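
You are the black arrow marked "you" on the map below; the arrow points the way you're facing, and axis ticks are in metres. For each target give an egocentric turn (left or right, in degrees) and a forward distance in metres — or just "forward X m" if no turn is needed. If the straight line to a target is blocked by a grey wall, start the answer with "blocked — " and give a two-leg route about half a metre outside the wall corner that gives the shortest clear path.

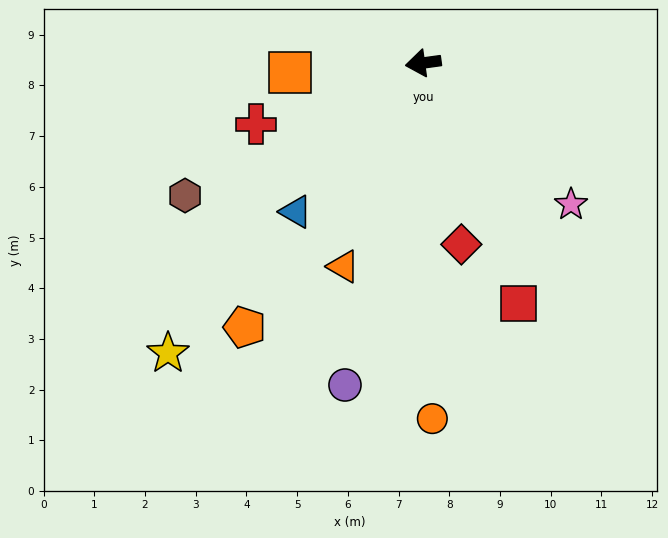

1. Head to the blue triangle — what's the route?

turn left 42°, forward 3.9 m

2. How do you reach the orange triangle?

turn left 61°, forward 4.3 m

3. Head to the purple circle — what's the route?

turn left 69°, forward 6.5 m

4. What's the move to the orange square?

turn right 4°, forward 2.6 m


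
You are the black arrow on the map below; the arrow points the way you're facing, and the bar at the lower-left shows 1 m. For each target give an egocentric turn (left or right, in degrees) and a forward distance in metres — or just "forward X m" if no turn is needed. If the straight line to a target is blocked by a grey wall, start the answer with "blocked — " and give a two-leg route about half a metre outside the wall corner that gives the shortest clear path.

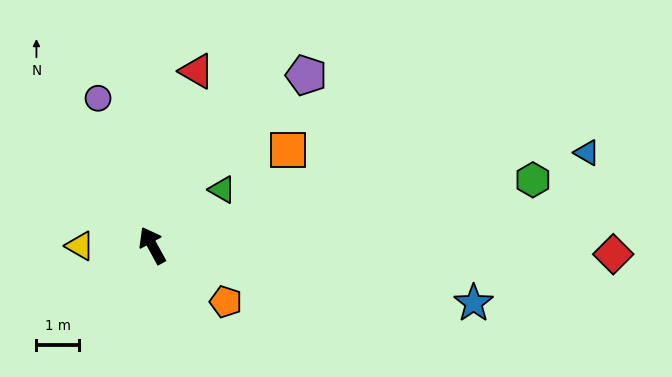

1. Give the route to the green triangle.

turn right 80°, forward 2.1 m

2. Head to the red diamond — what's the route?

turn right 120°, forward 10.8 m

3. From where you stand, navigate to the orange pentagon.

turn right 156°, forward 2.2 m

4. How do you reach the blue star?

turn right 129°, forward 7.6 m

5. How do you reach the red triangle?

turn right 43°, forward 4.2 m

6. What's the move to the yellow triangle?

turn left 62°, forward 1.7 m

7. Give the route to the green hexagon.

turn right 109°, forward 9.0 m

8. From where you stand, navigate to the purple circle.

turn right 8°, forward 3.7 m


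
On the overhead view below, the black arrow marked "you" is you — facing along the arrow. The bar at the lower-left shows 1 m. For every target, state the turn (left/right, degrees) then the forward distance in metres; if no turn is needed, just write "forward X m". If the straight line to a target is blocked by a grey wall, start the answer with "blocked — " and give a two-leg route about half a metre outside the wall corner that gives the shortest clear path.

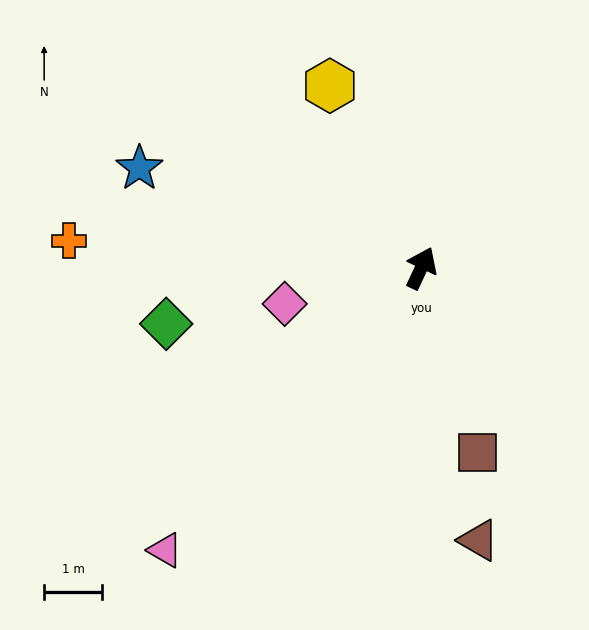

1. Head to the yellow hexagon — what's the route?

turn left 52°, forward 3.5 m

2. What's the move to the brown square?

turn right 138°, forward 3.3 m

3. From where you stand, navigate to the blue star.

turn left 96°, forward 5.2 m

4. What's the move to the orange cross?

turn left 111°, forward 6.1 m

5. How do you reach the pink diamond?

turn left 130°, forward 2.4 m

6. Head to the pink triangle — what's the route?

turn left 163°, forward 6.6 m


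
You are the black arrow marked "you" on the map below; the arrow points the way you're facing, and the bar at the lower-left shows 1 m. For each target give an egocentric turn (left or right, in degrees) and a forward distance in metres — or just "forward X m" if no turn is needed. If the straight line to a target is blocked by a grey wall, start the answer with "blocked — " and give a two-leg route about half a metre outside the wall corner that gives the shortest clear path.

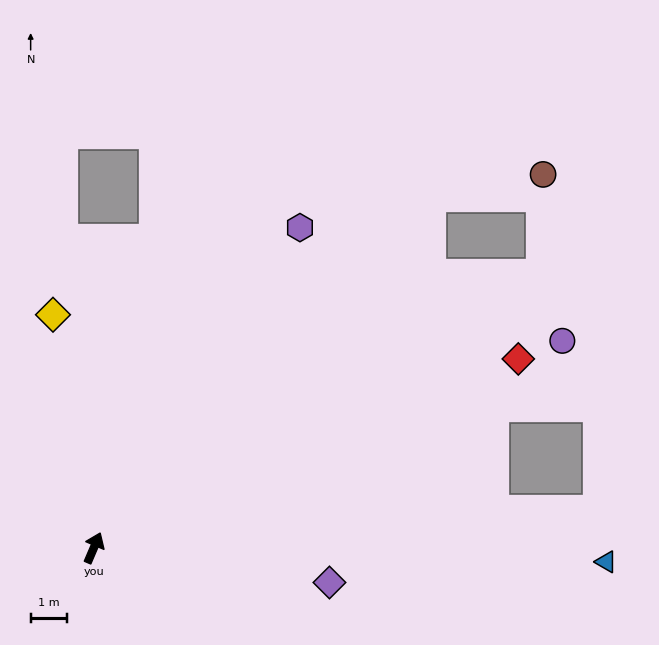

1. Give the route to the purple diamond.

turn right 75°, forward 6.6 m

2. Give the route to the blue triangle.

turn right 68°, forward 14.2 m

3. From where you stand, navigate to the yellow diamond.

turn left 33°, forward 6.6 m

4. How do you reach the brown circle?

blocked — turn right 21°, forward 13.5 m, then turn right 34°, forward 3.2 m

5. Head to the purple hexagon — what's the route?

turn right 10°, forward 10.6 m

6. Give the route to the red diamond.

turn right 43°, forward 12.9 m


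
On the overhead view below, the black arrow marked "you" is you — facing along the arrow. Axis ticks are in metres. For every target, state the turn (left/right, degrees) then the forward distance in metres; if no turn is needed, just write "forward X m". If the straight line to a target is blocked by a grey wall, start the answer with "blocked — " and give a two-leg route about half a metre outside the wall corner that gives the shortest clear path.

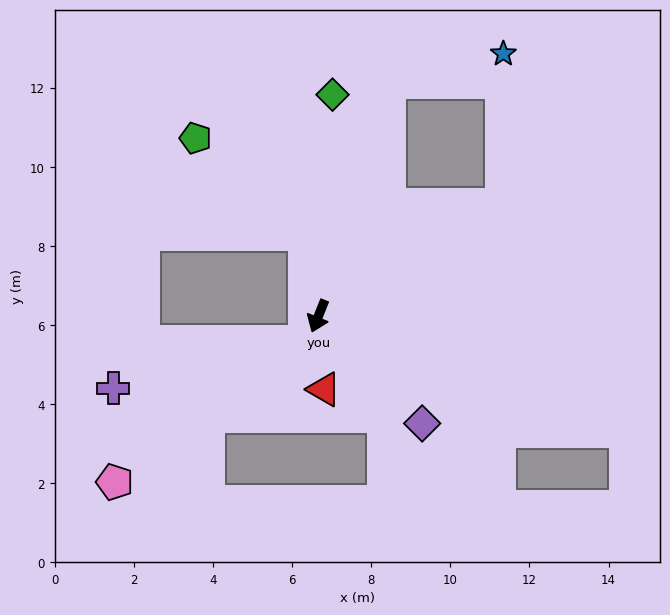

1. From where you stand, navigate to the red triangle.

turn left 26°, forward 1.9 m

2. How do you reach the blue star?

blocked — turn right 175°, forward 6.2 m, then turn right 59°, forward 3.0 m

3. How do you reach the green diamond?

turn right 162°, forward 5.6 m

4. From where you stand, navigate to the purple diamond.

turn left 66°, forward 3.8 m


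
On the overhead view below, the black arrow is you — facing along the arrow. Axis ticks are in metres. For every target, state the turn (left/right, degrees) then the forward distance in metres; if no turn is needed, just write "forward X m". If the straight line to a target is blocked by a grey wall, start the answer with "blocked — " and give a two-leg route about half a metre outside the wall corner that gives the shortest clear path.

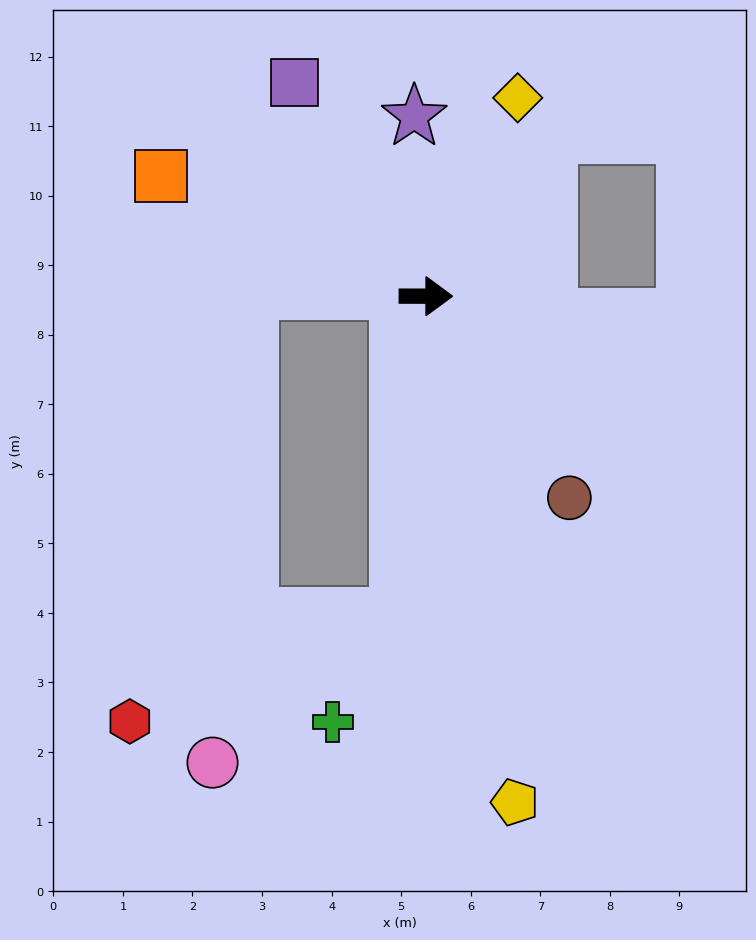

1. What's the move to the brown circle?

turn right 54°, forward 3.6 m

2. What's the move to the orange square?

turn left 156°, forward 4.2 m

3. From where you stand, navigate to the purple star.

turn left 94°, forward 2.6 m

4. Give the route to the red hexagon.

blocked — turn right 95°, forward 4.6 m, then turn right 64°, forward 4.1 m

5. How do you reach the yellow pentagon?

turn right 80°, forward 7.4 m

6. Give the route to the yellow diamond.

turn left 65°, forward 3.1 m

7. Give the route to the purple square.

turn left 122°, forward 3.6 m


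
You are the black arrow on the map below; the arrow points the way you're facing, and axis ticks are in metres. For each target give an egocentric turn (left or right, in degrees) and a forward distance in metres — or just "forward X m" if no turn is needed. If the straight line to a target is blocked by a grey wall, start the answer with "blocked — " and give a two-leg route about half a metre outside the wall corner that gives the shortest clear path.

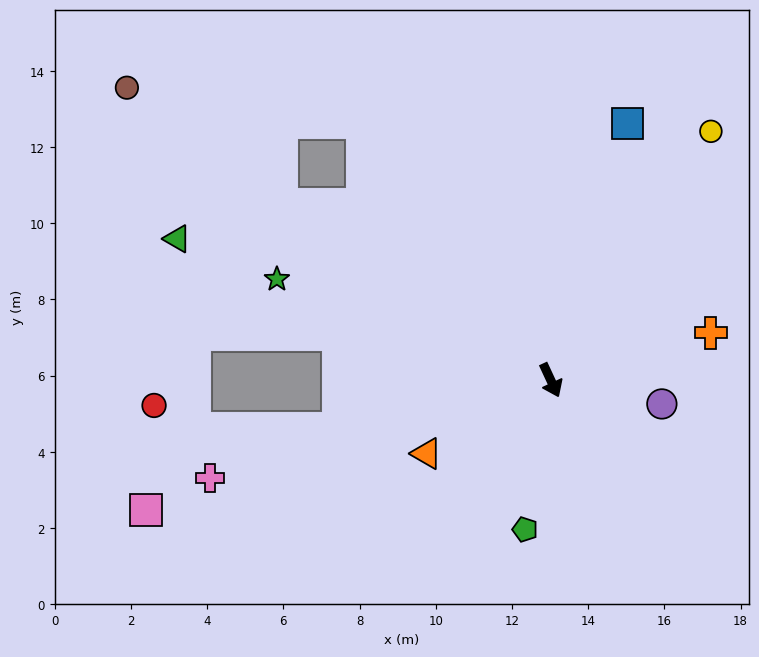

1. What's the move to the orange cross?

turn left 82°, forward 4.4 m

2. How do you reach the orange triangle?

turn right 84°, forward 3.8 m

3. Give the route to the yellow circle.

turn left 122°, forward 7.8 m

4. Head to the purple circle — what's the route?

turn left 53°, forward 3.0 m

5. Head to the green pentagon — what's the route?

turn right 35°, forward 4.0 m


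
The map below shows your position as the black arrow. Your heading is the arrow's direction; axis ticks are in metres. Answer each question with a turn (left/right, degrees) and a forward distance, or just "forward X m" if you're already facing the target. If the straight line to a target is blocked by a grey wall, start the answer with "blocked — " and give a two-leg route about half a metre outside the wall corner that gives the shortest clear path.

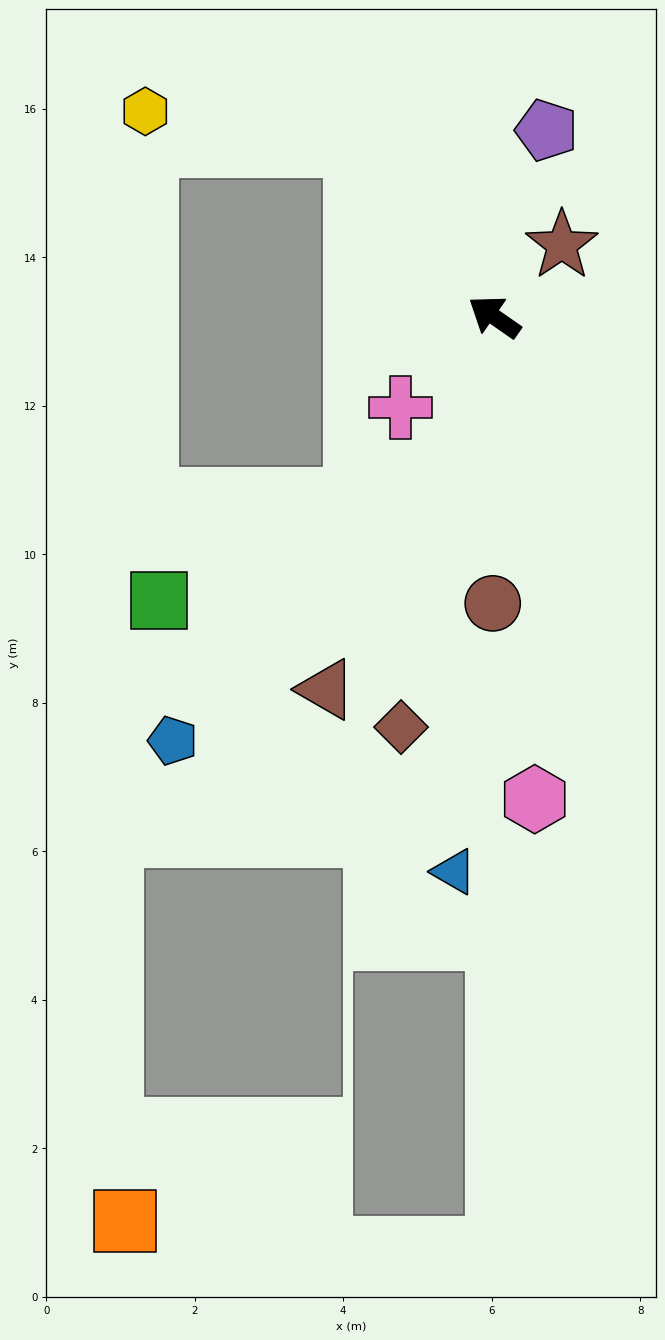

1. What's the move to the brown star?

turn right 98°, forward 1.3 m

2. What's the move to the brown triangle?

turn left 101°, forward 5.5 m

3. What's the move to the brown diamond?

turn left 112°, forward 5.7 m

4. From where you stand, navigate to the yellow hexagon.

blocked — turn right 16°, forward 3.0 m, then turn left 42°, forward 2.9 m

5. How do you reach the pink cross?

turn left 79°, forward 1.8 m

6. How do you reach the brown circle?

turn left 125°, forward 3.9 m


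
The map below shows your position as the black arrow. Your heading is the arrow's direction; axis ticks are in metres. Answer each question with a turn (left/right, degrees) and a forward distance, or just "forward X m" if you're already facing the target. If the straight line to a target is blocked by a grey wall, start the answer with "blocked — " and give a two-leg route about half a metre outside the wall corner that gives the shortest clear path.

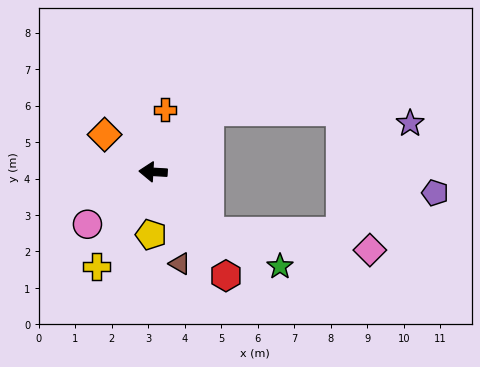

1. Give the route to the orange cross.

turn right 98°, forward 1.7 m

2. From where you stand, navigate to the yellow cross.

turn left 63°, forward 3.0 m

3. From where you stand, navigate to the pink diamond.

blocked — turn left 136°, forward 2.3 m, then turn left 41°, forward 4.4 m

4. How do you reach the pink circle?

turn left 42°, forward 2.3 m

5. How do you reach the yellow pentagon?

turn left 91°, forward 1.7 m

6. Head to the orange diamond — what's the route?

turn right 34°, forward 1.7 m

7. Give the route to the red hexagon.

turn left 128°, forward 3.5 m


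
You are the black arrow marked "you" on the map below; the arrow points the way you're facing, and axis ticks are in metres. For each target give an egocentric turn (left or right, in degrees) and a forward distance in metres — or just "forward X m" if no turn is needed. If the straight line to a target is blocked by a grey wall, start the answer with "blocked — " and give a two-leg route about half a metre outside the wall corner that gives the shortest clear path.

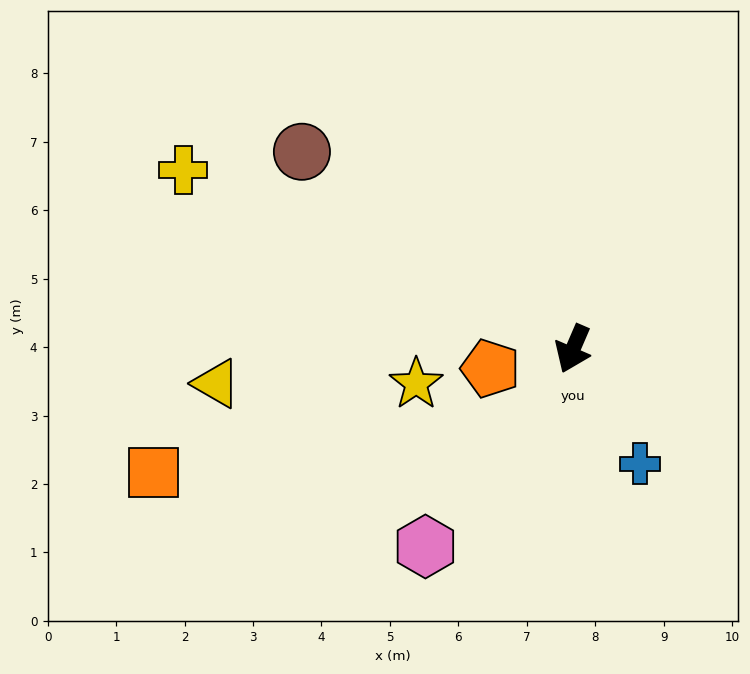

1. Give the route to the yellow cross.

turn right 91°, forward 6.3 m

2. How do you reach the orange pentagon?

turn right 53°, forward 1.2 m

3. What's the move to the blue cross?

turn left 54°, forward 1.9 m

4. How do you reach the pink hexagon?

turn right 13°, forward 3.6 m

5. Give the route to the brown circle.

turn right 103°, forward 4.9 m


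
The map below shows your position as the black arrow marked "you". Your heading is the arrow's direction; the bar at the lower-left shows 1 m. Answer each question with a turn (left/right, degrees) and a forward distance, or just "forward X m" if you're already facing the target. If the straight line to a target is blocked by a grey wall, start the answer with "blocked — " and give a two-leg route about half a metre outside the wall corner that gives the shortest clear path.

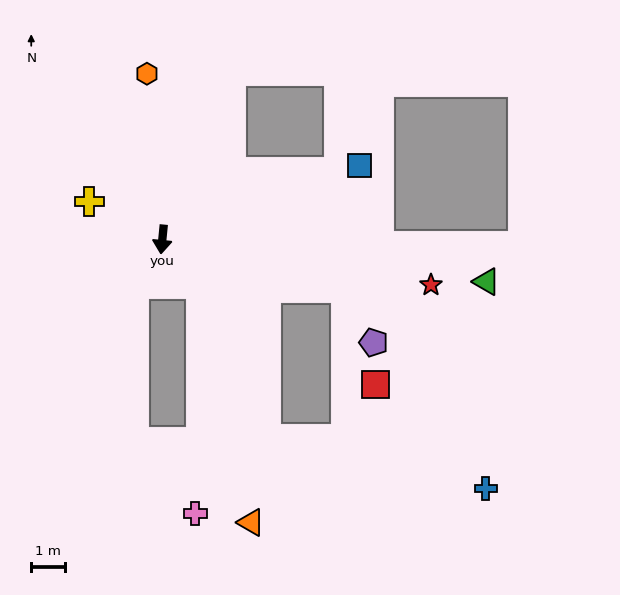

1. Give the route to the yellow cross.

turn right 112°, forward 2.4 m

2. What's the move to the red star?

turn left 86°, forward 8.0 m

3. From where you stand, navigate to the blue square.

turn left 116°, forward 6.2 m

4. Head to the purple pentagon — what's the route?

blocked — turn left 80°, forward 5.6 m, then turn right 47°, forward 1.8 m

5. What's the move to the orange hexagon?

turn right 169°, forward 4.9 m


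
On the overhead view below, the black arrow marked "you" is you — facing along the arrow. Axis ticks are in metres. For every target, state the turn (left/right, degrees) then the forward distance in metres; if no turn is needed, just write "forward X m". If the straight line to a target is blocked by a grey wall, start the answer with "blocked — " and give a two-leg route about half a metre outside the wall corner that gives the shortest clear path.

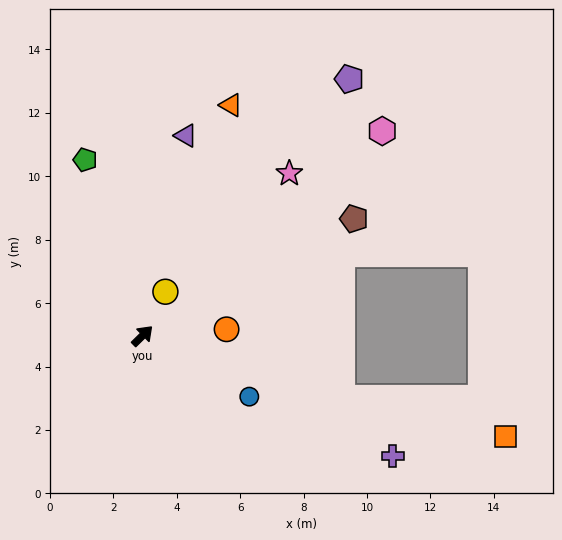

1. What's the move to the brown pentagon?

turn right 16°, forward 7.6 m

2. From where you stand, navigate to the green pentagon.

turn left 64°, forward 5.8 m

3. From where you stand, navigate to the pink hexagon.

turn right 4°, forward 9.9 m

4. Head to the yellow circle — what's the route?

turn left 18°, forward 1.6 m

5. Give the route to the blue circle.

turn right 74°, forward 3.9 m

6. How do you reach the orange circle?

turn right 40°, forward 2.7 m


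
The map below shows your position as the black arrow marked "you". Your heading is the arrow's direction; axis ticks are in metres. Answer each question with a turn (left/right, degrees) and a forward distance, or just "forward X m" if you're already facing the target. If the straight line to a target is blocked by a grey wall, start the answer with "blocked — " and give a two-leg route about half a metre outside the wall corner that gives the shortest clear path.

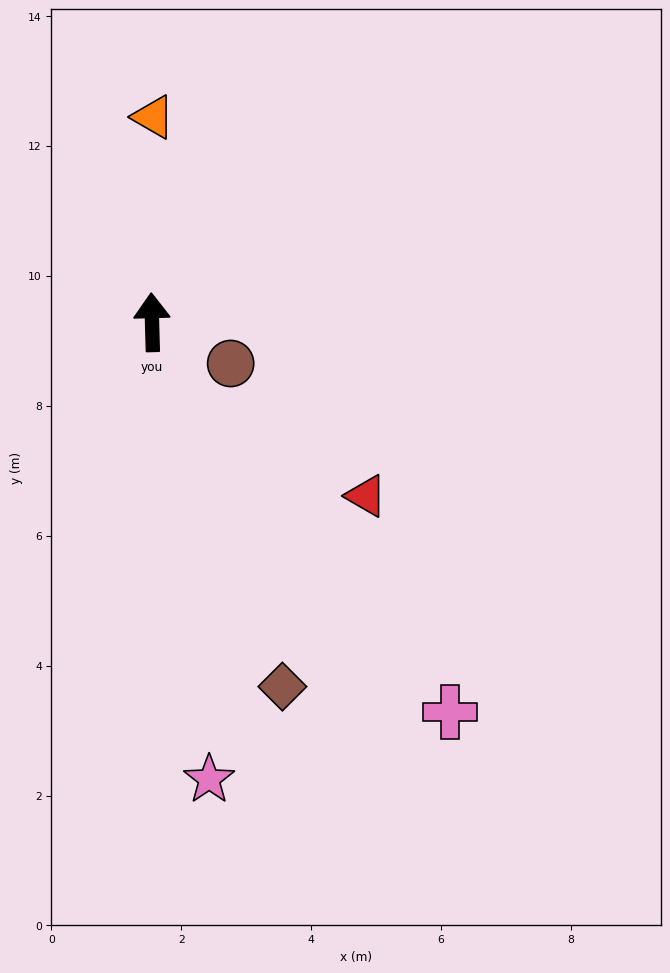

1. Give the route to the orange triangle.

forward 3.2 m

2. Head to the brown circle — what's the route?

turn right 119°, forward 1.4 m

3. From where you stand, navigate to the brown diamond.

turn right 162°, forward 6.0 m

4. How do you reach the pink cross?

turn right 144°, forward 7.6 m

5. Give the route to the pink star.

turn right 174°, forward 7.1 m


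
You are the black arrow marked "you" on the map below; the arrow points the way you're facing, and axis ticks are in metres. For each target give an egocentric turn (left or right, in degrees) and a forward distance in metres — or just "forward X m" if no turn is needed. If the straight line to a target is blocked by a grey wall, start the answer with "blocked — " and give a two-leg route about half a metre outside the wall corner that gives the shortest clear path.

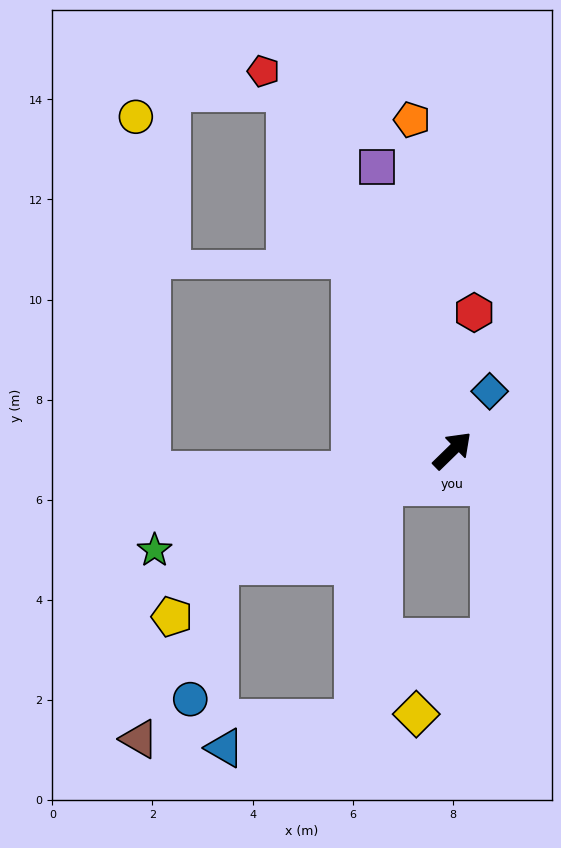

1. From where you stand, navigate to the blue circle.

blocked — turn left 161°, forward 5.2 m, then turn left 53°, forward 2.8 m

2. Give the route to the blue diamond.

turn left 14°, forward 1.4 m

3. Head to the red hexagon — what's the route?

turn left 37°, forward 2.8 m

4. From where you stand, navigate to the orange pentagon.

turn left 53°, forward 6.7 m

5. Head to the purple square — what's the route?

turn left 61°, forward 5.9 m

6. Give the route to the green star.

turn left 154°, forward 6.3 m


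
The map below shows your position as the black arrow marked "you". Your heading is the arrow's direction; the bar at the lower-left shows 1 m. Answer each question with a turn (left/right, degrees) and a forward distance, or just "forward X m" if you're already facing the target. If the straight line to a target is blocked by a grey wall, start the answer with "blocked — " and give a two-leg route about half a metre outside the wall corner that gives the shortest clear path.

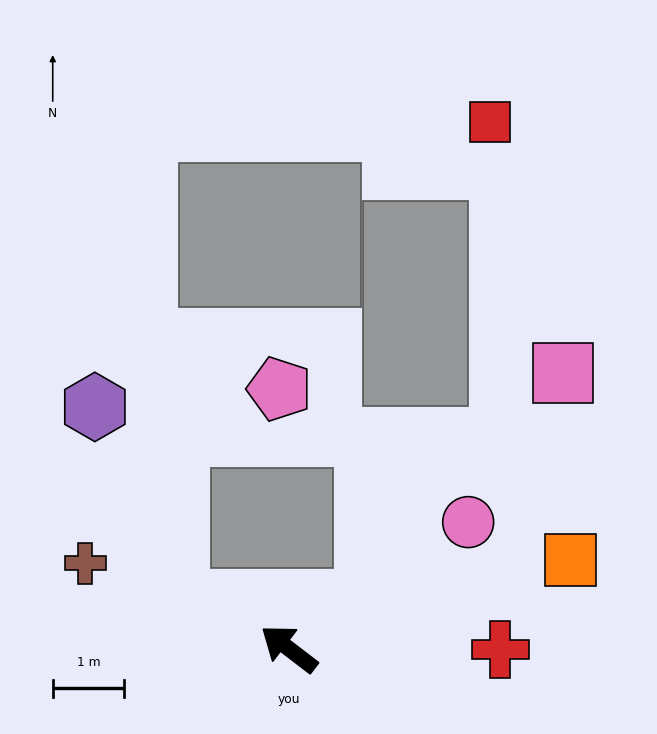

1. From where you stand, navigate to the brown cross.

turn left 15°, forward 3.1 m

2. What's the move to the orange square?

turn right 125°, forward 4.1 m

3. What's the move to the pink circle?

turn right 107°, forward 3.1 m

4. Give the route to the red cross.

turn right 143°, forward 2.9 m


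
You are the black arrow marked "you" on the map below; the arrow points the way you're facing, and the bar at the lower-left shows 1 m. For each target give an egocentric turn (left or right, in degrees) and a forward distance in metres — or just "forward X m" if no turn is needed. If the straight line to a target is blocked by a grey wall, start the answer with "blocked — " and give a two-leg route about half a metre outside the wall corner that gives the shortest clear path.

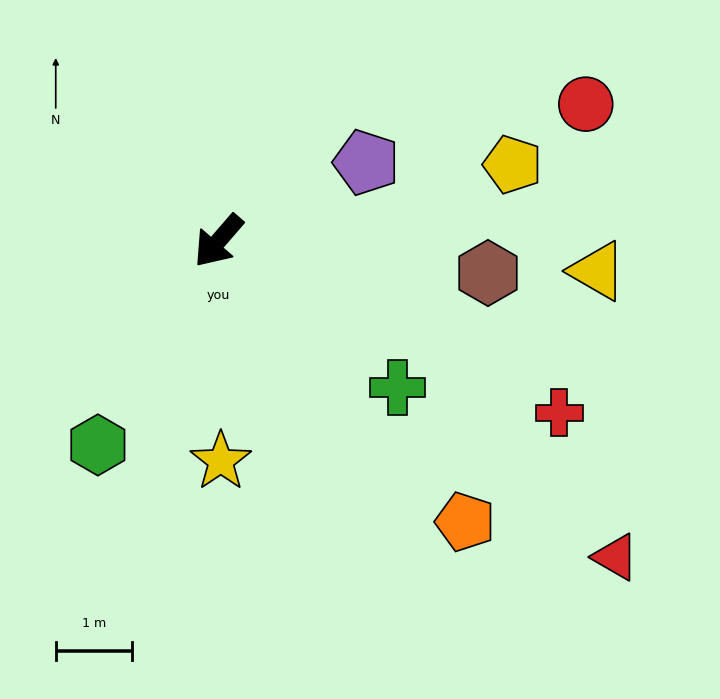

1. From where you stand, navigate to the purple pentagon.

turn left 159°, forward 2.2 m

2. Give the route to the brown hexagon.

turn left 124°, forward 3.6 m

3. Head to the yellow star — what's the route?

turn left 41°, forward 2.9 m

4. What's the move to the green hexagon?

turn left 10°, forward 3.1 m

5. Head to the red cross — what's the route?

turn left 104°, forward 5.0 m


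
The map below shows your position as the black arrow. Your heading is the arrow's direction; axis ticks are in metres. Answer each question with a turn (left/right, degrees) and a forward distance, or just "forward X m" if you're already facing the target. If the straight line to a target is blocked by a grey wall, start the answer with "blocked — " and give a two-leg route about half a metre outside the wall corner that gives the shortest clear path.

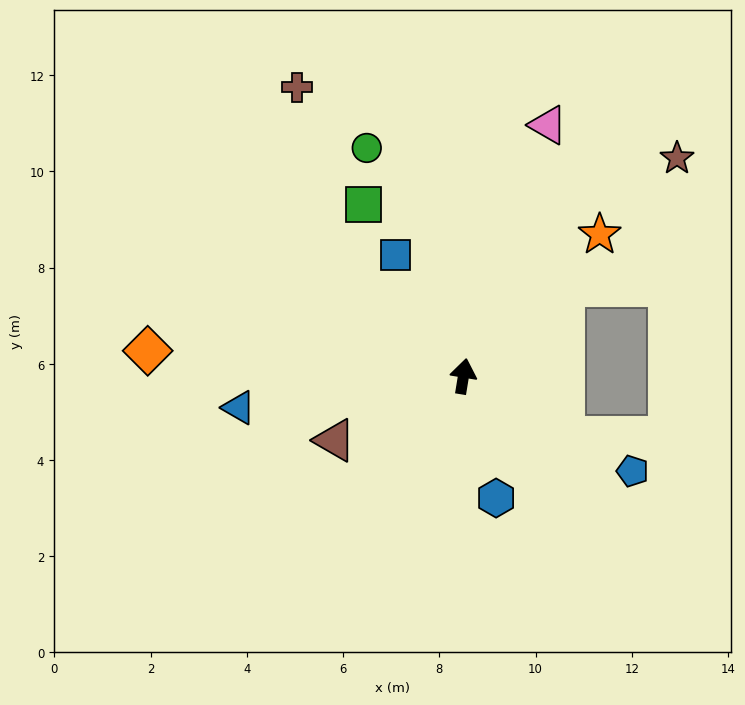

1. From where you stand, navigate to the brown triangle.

turn left 126°, forward 3.0 m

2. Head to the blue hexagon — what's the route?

turn right 156°, forward 2.6 m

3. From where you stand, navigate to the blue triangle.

turn left 107°, forward 4.7 m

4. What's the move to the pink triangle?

turn right 9°, forward 5.5 m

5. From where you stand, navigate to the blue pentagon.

turn right 110°, forward 4.0 m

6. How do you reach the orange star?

turn right 35°, forward 4.1 m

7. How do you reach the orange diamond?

turn left 95°, forward 6.6 m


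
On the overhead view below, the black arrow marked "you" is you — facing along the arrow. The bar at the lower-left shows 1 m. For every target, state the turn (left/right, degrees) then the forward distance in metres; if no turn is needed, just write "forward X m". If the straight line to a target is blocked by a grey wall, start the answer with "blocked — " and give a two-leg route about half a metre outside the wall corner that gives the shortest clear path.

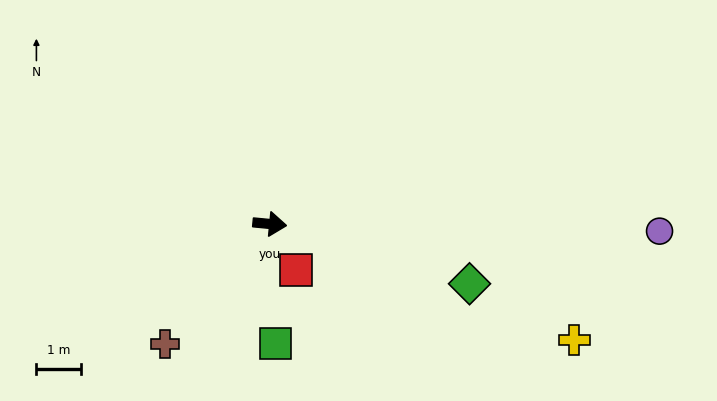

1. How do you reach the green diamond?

turn right 11°, forward 4.7 m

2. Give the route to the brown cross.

turn right 126°, forward 3.6 m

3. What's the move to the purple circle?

turn left 4°, forward 8.8 m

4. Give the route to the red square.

turn right 55°, forward 1.2 m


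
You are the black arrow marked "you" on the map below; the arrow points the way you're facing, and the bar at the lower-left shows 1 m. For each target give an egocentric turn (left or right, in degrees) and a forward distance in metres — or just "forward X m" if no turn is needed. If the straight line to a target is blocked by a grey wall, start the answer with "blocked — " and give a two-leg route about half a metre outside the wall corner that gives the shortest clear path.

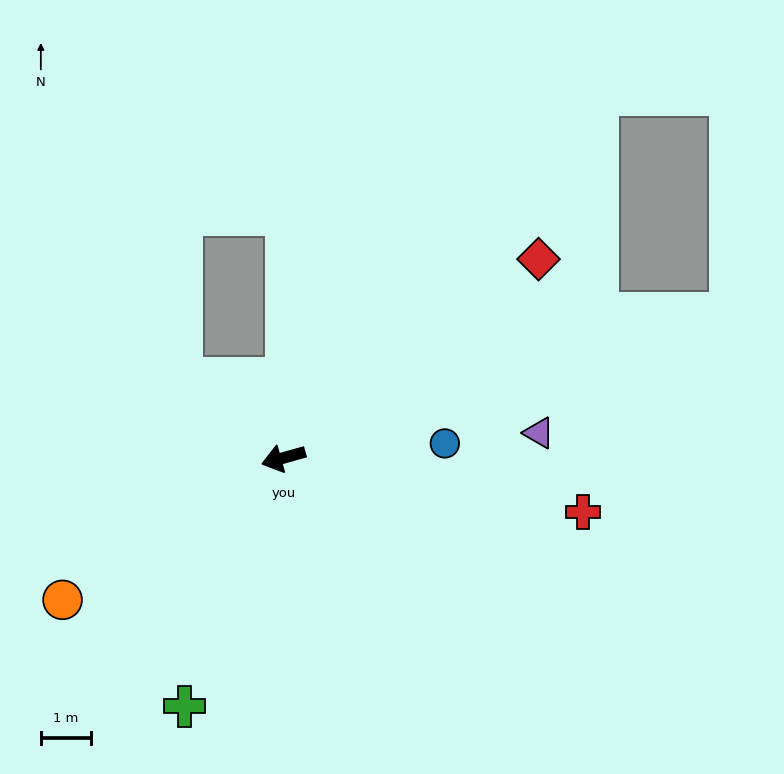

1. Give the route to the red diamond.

turn right 158°, forward 6.4 m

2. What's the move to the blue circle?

turn left 169°, forward 3.2 m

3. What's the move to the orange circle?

turn left 17°, forward 5.2 m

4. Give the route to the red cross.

turn left 154°, forward 6.0 m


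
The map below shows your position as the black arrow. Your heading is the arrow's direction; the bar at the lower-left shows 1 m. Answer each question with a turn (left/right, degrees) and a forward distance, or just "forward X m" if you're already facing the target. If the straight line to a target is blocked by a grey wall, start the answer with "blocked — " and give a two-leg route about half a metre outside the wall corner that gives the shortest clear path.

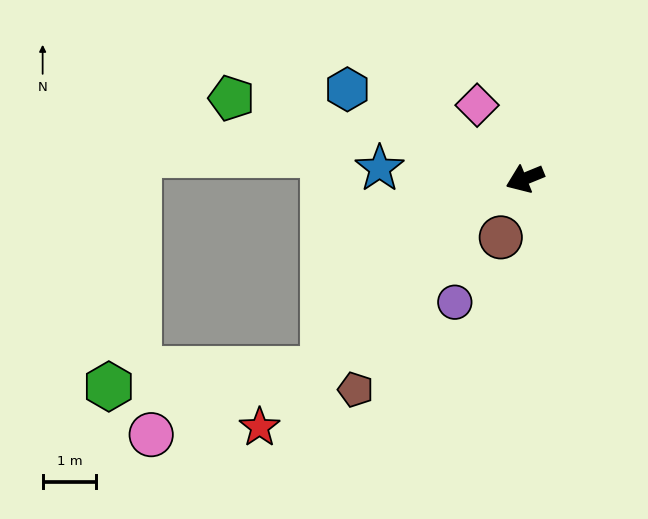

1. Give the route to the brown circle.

turn left 45°, forward 1.2 m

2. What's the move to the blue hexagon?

turn right 49°, forward 3.7 m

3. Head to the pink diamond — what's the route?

turn right 79°, forward 1.6 m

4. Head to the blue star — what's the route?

turn right 26°, forward 2.7 m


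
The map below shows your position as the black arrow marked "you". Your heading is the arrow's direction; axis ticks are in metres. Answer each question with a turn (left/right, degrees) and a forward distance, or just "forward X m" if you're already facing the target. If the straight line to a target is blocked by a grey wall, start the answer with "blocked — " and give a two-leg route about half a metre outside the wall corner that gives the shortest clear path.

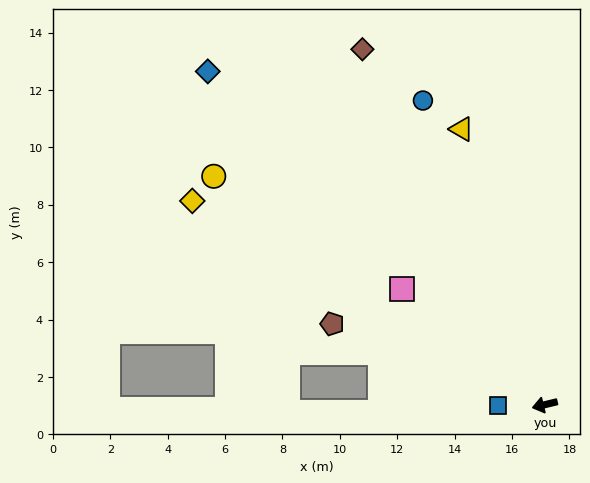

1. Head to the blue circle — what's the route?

turn right 82°, forward 11.4 m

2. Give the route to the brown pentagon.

turn right 34°, forward 7.9 m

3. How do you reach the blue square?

turn right 13°, forward 1.6 m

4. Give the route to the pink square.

turn right 53°, forward 6.4 m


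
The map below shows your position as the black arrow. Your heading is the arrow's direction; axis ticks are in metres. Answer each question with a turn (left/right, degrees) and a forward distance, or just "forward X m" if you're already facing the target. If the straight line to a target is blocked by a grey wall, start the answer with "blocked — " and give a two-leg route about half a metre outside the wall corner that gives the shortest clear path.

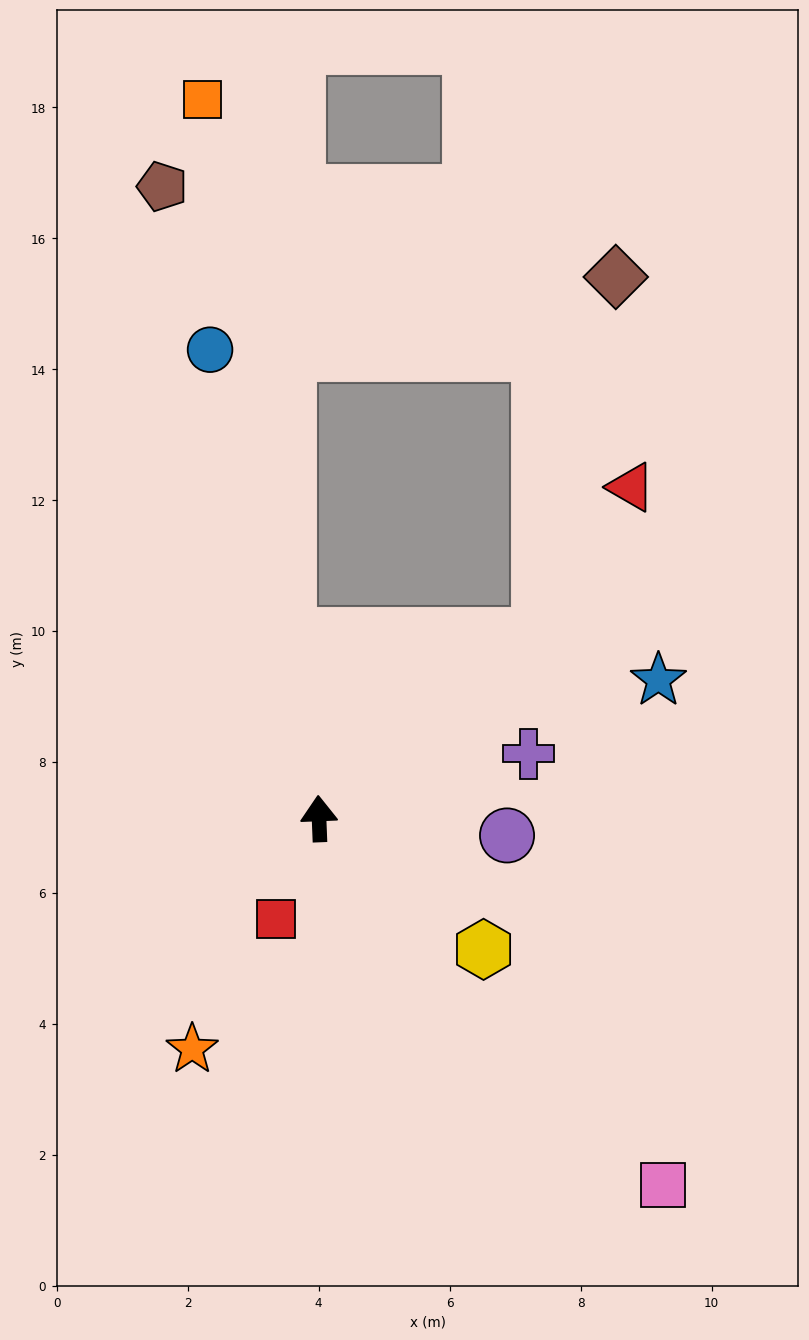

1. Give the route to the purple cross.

turn right 75°, forward 3.3 m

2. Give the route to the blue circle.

turn left 11°, forward 7.4 m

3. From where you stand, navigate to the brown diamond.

blocked — turn right 52°, forward 4.4 m, then turn left 38°, forward 5.6 m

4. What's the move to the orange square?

turn left 7°, forward 11.1 m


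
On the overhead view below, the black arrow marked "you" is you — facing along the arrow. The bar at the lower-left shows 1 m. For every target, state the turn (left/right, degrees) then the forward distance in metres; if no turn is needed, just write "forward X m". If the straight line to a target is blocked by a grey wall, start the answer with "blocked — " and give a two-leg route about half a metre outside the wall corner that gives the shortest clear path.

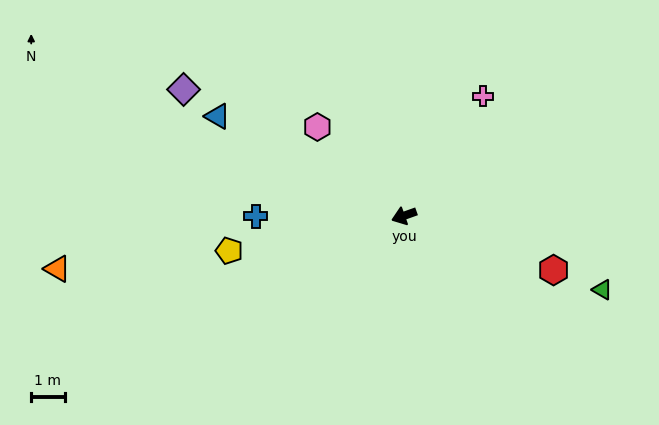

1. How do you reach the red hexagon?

turn left 140°, forward 4.8 m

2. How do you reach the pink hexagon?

turn right 65°, forward 3.7 m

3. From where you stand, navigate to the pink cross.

turn right 143°, forward 4.3 m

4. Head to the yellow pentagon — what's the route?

turn right 8°, forward 5.3 m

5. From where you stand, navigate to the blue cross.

turn right 19°, forward 4.4 m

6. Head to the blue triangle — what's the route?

turn right 48°, forward 6.3 m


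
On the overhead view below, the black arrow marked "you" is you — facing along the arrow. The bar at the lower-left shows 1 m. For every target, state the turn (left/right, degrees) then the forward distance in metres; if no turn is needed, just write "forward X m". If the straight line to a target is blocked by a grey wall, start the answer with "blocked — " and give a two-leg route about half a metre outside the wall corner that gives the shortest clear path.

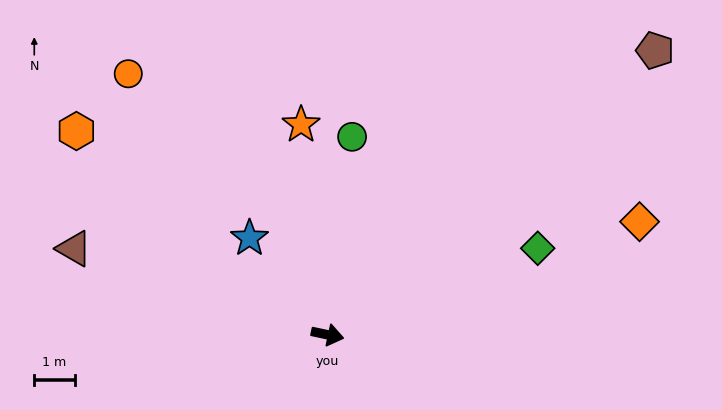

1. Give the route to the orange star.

turn left 109°, forward 5.3 m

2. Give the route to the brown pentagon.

turn left 53°, forward 10.8 m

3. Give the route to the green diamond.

turn left 34°, forward 5.6 m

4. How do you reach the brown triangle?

turn left 173°, forward 6.7 m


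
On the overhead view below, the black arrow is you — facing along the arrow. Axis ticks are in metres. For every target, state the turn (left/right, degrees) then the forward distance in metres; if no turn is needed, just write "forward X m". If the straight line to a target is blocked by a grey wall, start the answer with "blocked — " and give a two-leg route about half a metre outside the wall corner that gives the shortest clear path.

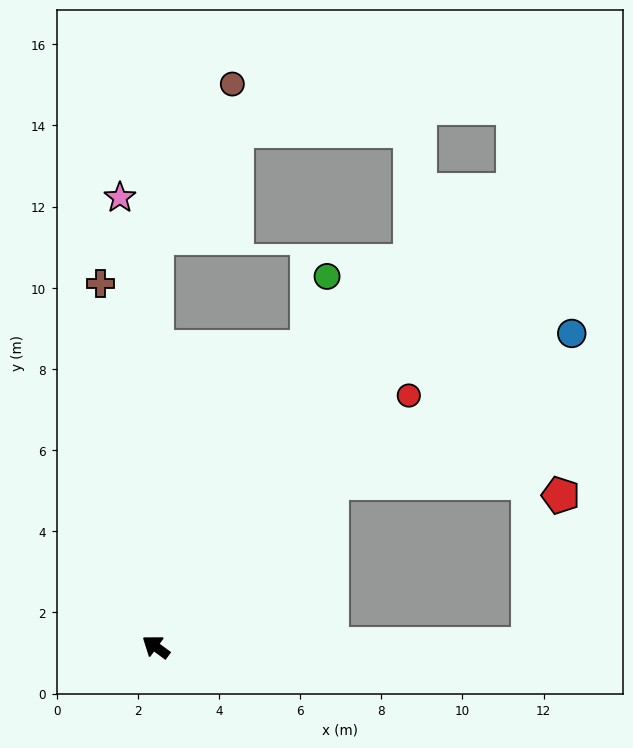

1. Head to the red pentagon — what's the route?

blocked — turn right 143°, forward 9.2 m, then turn left 77°, forward 3.7 m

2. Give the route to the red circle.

turn right 99°, forward 8.8 m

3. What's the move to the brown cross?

turn right 45°, forward 9.1 m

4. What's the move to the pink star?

turn right 49°, forward 11.1 m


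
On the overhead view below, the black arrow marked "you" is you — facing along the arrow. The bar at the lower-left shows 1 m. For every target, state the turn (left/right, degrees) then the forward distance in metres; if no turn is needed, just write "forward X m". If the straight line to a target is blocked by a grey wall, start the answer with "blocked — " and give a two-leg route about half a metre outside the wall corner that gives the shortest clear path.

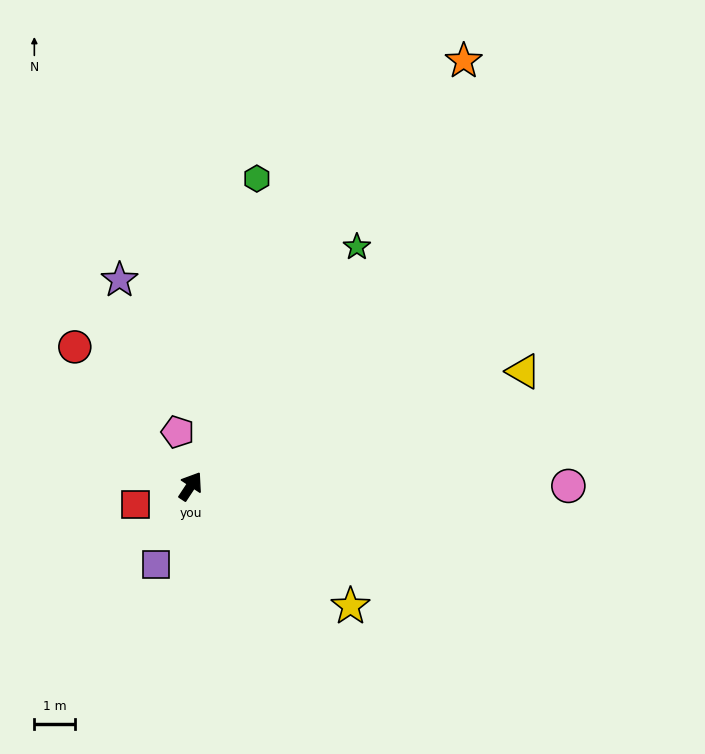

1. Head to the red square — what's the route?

turn left 142°, forward 1.4 m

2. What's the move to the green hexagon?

turn left 21°, forward 7.7 m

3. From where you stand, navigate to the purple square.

turn right 171°, forward 2.1 m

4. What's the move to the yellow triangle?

turn right 38°, forward 8.6 m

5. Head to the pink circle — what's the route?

turn right 57°, forward 9.3 m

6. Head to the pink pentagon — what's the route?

turn left 47°, forward 1.4 m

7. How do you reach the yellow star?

turn right 94°, forward 4.9 m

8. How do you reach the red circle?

turn left 73°, forward 4.4 m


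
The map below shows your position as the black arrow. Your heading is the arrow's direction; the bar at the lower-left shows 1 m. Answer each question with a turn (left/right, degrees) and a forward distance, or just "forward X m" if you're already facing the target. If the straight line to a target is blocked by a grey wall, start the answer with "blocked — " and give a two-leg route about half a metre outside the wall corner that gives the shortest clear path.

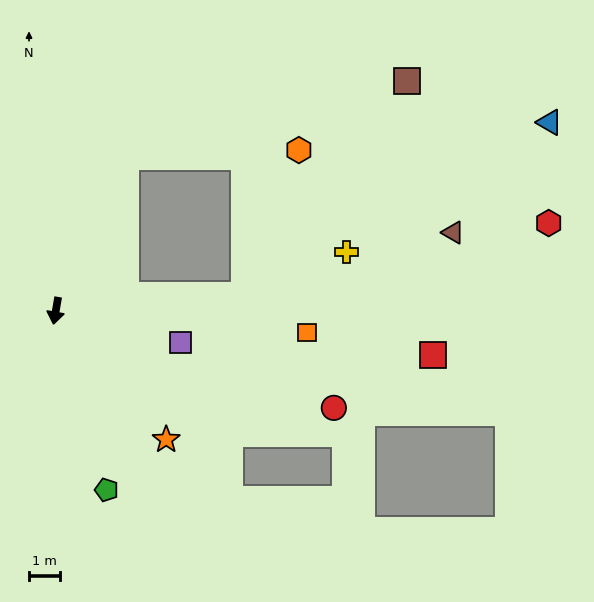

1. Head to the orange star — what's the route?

turn left 50°, forward 5.4 m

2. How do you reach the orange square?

turn left 95°, forward 8.1 m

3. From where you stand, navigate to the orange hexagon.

blocked — turn left 165°, forward 5.4 m, then turn right 63°, forward 5.5 m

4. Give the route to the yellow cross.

blocked — turn left 105°, forward 6.0 m, then turn left 17°, forward 3.5 m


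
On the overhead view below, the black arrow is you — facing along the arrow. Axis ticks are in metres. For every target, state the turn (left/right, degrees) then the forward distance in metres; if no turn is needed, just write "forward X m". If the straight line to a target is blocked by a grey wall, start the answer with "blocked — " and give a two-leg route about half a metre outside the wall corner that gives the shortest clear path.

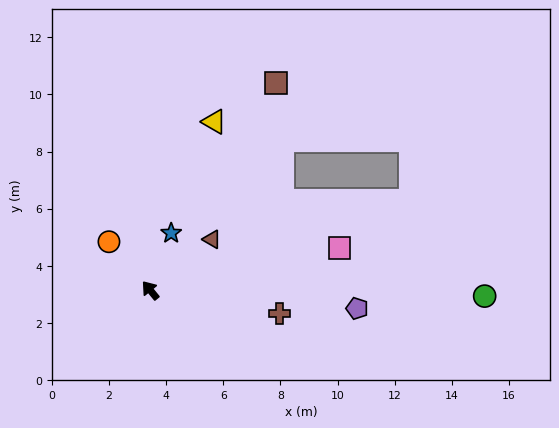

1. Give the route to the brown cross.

turn right 140°, forward 4.6 m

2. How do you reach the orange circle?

forward 2.2 m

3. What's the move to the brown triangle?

turn right 90°, forward 2.8 m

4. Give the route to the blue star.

turn right 59°, forward 2.1 m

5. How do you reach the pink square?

turn right 117°, forward 6.8 m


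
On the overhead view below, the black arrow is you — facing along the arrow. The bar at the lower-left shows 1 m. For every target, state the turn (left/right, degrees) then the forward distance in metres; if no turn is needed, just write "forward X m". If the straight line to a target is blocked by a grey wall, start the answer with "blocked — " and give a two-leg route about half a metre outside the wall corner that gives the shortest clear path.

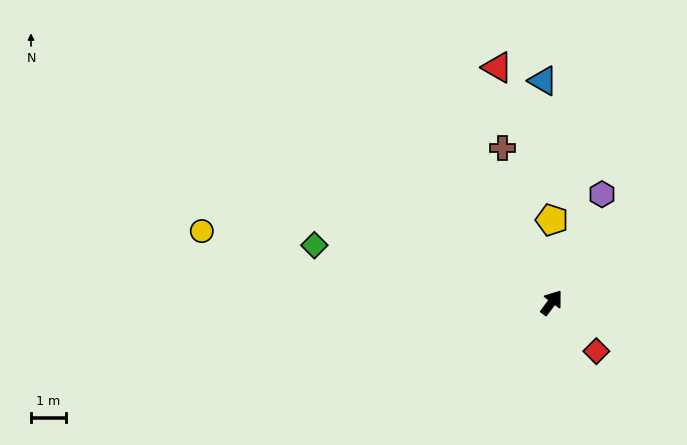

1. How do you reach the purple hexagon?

turn left 12°, forward 3.4 m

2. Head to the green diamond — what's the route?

turn left 113°, forward 7.0 m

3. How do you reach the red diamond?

turn right 101°, forward 1.9 m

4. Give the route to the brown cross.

turn left 54°, forward 4.7 m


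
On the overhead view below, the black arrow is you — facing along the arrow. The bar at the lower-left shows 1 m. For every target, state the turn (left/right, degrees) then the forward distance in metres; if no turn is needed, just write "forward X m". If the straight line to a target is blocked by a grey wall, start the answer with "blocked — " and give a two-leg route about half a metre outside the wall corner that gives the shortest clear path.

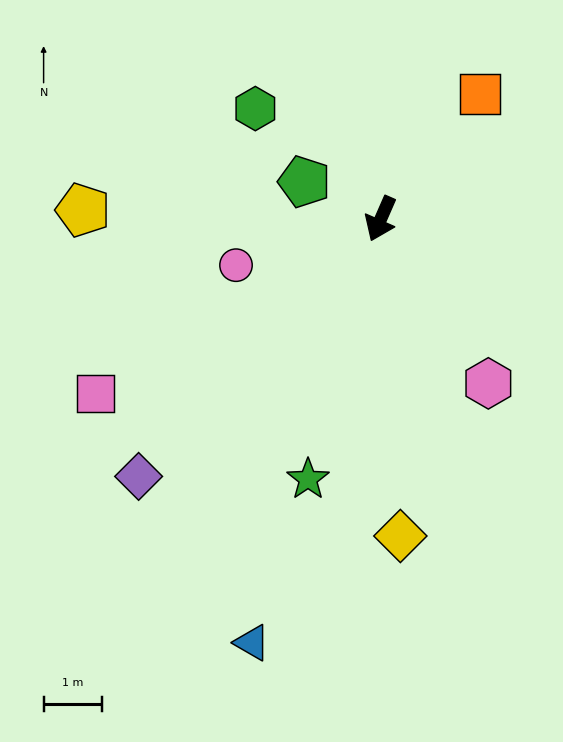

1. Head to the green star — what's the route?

turn left 8°, forward 4.7 m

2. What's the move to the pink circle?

turn right 49°, forward 2.6 m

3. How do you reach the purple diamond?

turn right 20°, forward 6.1 m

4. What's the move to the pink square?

turn right 35°, forward 5.8 m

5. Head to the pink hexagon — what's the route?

turn left 57°, forward 3.4 m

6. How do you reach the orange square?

turn left 165°, forward 2.8 m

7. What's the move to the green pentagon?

turn right 92°, forward 1.5 m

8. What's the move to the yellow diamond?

turn left 27°, forward 5.5 m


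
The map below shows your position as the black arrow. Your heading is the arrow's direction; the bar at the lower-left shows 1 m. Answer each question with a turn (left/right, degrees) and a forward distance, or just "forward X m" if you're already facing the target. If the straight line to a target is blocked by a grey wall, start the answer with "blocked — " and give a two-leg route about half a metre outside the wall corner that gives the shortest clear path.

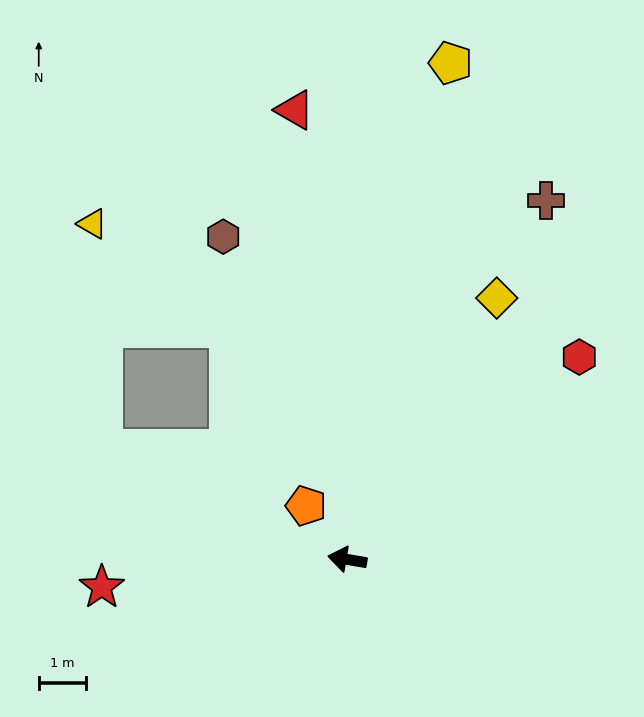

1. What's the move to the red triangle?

turn right 74°, forward 9.5 m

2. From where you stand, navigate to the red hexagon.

turn right 129°, forward 6.5 m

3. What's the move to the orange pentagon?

turn right 43°, forward 1.4 m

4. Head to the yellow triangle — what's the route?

blocked — turn right 15°, forward 5.6 m, then turn right 63°, forward 4.7 m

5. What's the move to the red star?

turn left 16°, forward 5.2 m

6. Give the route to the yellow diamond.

turn right 110°, forward 6.3 m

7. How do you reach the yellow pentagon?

turn right 92°, forward 10.6 m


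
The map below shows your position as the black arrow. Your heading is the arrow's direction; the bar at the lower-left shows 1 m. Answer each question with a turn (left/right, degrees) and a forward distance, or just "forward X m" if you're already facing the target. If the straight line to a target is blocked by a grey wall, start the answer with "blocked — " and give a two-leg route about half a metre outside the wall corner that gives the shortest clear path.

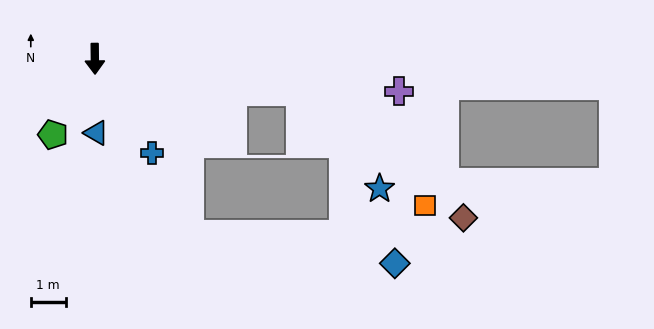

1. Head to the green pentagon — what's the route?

turn right 30°, forward 2.5 m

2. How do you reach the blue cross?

turn left 31°, forward 3.2 m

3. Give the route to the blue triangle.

forward 2.1 m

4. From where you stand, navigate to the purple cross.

turn left 83°, forward 8.8 m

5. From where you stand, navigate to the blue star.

blocked — turn left 80°, forward 6.0 m, then turn right 41°, forward 3.6 m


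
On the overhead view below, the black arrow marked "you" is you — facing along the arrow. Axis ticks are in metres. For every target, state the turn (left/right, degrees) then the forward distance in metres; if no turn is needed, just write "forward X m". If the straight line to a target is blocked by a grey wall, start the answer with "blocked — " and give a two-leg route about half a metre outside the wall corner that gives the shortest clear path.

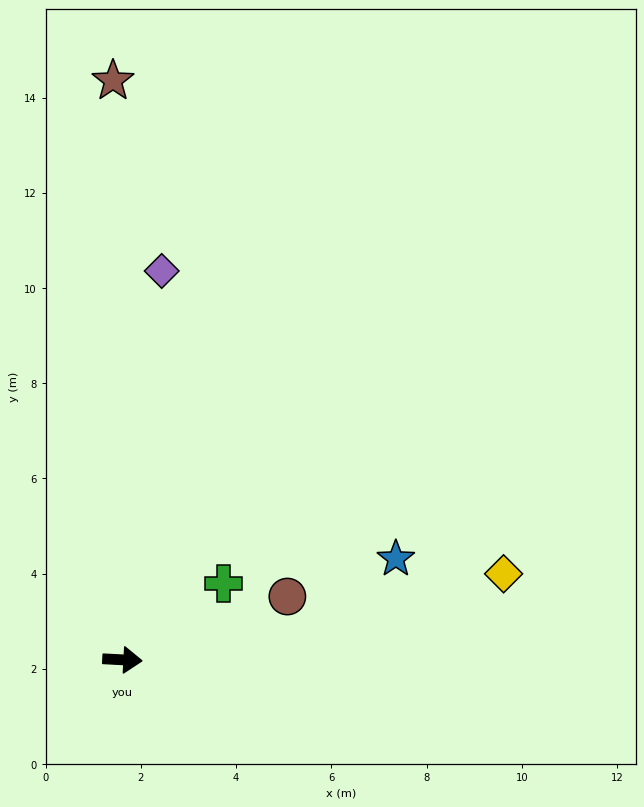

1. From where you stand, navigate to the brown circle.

turn left 24°, forward 3.7 m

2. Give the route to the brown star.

turn left 94°, forward 12.2 m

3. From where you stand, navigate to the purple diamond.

turn left 87°, forward 8.2 m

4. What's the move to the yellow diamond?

turn left 16°, forward 8.2 m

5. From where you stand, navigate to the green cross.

turn left 40°, forward 2.7 m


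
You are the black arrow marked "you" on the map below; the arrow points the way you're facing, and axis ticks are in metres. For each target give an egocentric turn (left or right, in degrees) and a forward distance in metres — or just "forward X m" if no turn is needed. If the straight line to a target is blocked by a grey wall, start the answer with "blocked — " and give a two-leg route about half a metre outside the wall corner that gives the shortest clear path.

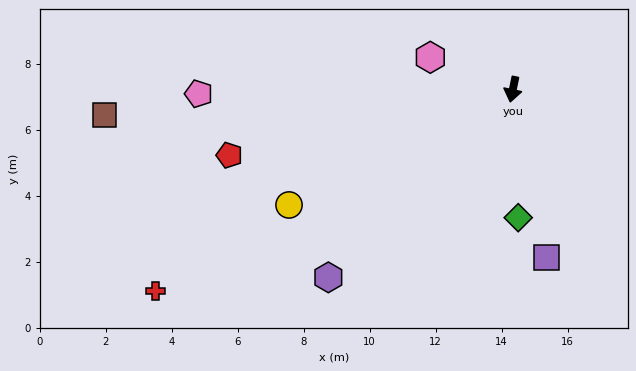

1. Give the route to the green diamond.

turn left 14°, forward 3.9 m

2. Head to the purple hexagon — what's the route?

turn right 33°, forward 8.0 m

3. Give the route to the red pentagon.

turn right 65°, forward 8.8 m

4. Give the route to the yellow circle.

turn right 51°, forward 7.6 m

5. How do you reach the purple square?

turn left 23°, forward 5.2 m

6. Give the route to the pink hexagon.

turn right 100°, forward 2.7 m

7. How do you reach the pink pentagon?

turn right 78°, forward 9.5 m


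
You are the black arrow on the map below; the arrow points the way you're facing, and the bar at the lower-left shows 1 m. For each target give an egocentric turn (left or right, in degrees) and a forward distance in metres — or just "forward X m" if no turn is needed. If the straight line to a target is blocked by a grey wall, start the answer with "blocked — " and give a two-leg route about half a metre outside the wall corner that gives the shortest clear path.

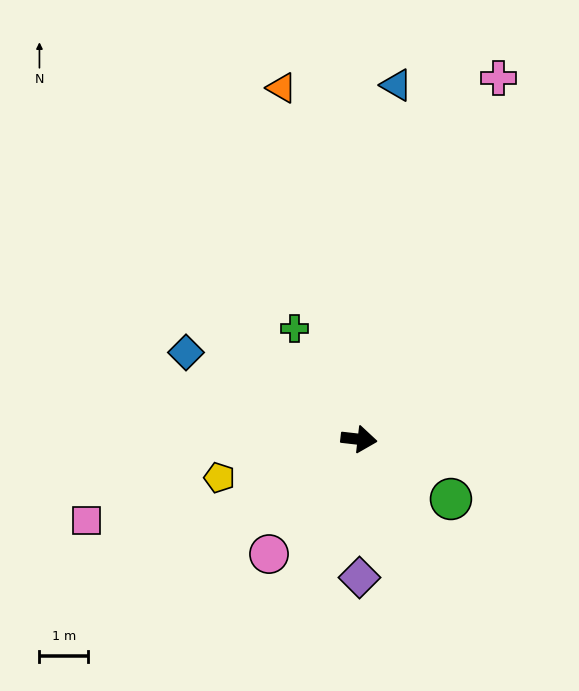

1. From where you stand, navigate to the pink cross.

turn left 75°, forward 7.9 m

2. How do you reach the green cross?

turn left 127°, forward 2.6 m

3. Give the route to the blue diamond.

turn left 160°, forward 4.0 m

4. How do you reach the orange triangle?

turn left 109°, forward 7.4 m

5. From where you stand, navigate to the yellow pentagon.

turn right 158°, forward 3.0 m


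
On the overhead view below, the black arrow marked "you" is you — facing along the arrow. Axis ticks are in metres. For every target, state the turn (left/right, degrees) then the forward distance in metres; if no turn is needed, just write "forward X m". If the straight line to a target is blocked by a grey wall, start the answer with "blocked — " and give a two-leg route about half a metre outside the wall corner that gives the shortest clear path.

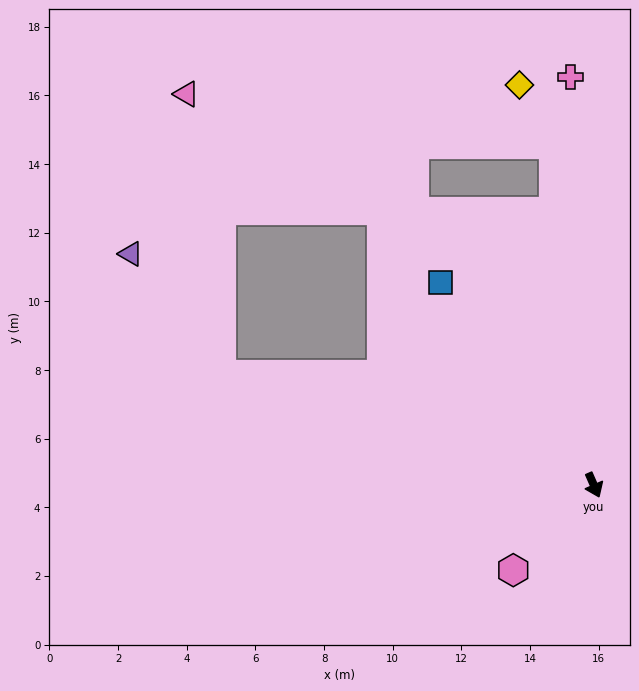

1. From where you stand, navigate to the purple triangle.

blocked — turn right 130°, forward 11.3 m, then turn right 37°, forward 4.4 m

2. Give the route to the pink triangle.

blocked — turn right 130°, forward 11.3 m, then turn right 67°, forward 8.2 m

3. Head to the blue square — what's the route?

turn right 166°, forward 7.4 m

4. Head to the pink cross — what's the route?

turn left 160°, forward 11.9 m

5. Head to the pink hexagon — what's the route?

turn right 67°, forward 3.4 m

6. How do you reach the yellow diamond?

blocked — turn left 163°, forward 10.0 m, then turn left 23°, forward 2.0 m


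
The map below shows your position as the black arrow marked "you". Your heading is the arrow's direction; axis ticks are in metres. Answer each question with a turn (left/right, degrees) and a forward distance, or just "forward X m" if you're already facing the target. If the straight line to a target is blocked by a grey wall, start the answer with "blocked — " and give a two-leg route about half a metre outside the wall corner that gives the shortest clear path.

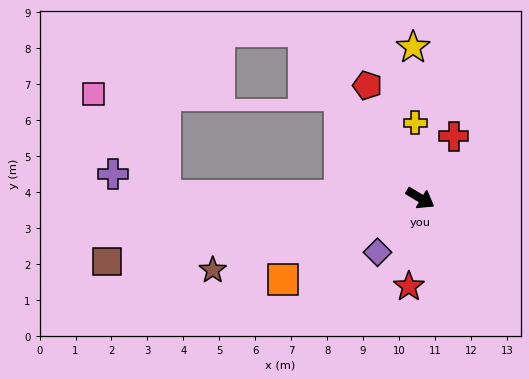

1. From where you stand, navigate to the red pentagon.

turn left 146°, forward 3.5 m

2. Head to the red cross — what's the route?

turn left 93°, forward 2.0 m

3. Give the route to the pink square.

blocked — turn right 150°, forward 7.1 m, then turn right 53°, forward 3.5 m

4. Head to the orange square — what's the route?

turn right 118°, forward 4.4 m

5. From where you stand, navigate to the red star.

turn right 66°, forward 2.5 m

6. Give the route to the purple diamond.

turn right 97°, forward 1.9 m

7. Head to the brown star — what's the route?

turn right 130°, forward 6.1 m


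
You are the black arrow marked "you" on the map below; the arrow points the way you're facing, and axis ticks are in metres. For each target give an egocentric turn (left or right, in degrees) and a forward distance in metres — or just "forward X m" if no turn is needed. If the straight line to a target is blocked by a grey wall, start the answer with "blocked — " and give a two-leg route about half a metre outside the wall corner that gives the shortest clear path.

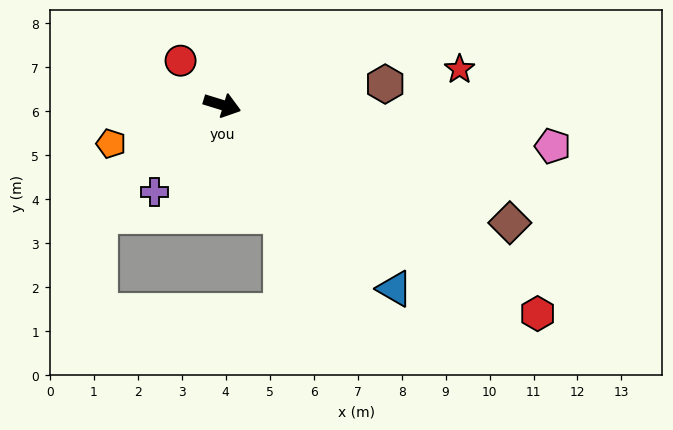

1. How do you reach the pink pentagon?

turn left 10°, forward 7.6 m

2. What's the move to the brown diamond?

turn right 5°, forward 7.1 m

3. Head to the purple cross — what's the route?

turn right 111°, forward 2.5 m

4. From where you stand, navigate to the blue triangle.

turn right 30°, forward 5.7 m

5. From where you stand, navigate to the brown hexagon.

turn left 24°, forward 3.7 m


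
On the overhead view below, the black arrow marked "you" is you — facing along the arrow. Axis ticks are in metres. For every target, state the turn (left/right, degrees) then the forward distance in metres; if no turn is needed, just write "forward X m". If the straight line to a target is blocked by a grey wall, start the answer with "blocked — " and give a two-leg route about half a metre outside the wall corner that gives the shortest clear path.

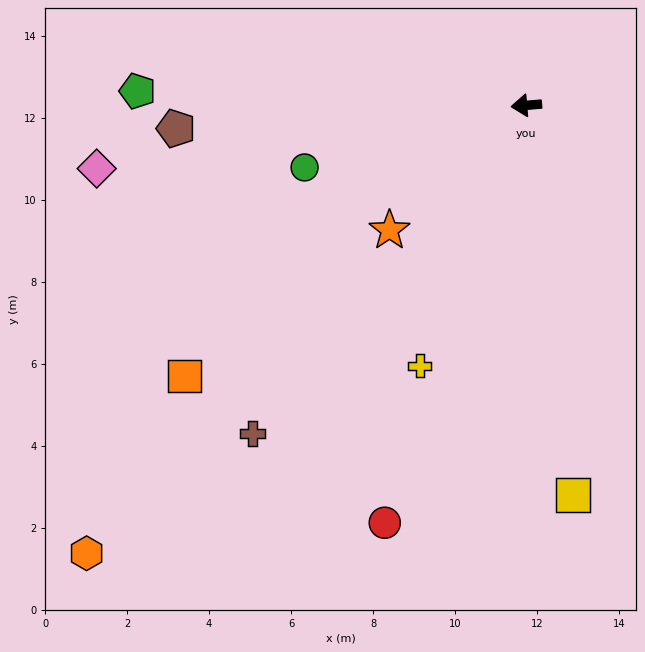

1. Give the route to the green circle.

turn left 11°, forward 5.6 m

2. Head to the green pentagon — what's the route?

turn right 7°, forward 9.5 m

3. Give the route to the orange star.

turn left 37°, forward 4.5 m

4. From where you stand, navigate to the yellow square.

turn left 92°, forward 9.6 m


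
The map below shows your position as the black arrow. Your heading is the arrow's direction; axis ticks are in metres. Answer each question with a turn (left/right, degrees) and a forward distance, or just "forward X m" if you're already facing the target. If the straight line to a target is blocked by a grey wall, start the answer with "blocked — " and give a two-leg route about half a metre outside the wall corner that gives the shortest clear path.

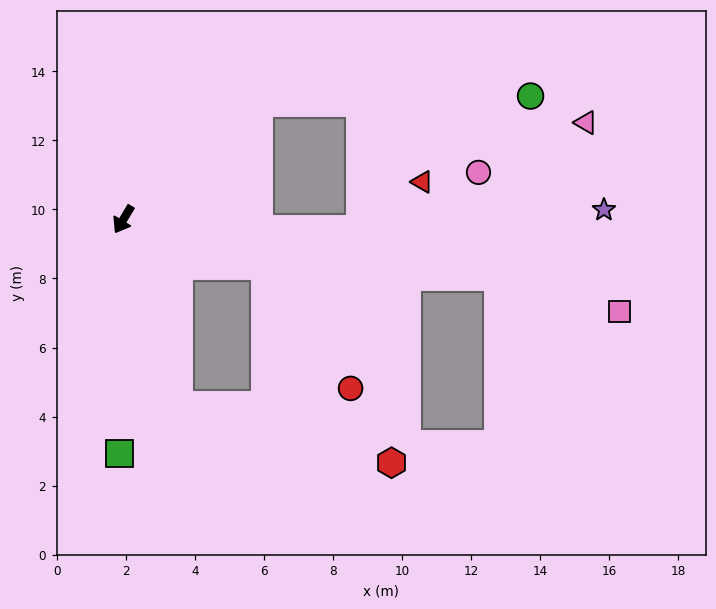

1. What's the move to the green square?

turn left 30°, forward 6.8 m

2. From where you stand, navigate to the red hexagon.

blocked — turn left 48°, forward 5.6 m, then turn left 58°, forward 6.4 m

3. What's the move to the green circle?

blocked — turn left 162°, forward 5.2 m, then turn right 40°, forward 7.9 m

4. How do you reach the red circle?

blocked — turn left 103°, forward 4.3 m, then turn right 37°, forward 4.3 m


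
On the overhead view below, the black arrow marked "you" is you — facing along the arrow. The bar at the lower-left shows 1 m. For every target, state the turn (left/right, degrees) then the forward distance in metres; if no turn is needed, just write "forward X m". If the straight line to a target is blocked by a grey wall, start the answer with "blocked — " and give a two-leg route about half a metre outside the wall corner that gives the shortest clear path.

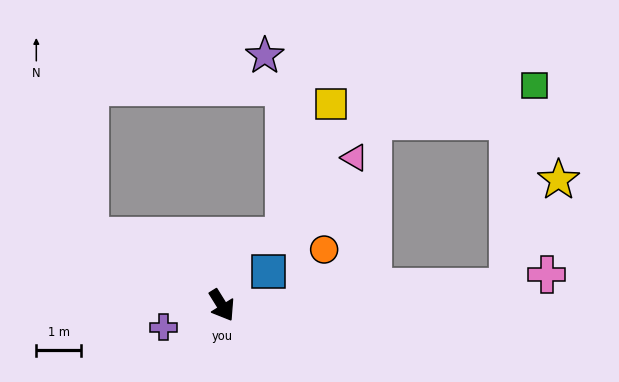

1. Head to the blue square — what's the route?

turn left 94°, forward 1.3 m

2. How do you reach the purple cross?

turn right 102°, forward 1.4 m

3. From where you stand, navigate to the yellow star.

blocked — turn left 62°, forward 6.3 m, then turn left 61°, forward 2.6 m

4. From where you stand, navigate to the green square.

blocked — turn left 62°, forward 6.3 m, then turn left 79°, forward 4.5 m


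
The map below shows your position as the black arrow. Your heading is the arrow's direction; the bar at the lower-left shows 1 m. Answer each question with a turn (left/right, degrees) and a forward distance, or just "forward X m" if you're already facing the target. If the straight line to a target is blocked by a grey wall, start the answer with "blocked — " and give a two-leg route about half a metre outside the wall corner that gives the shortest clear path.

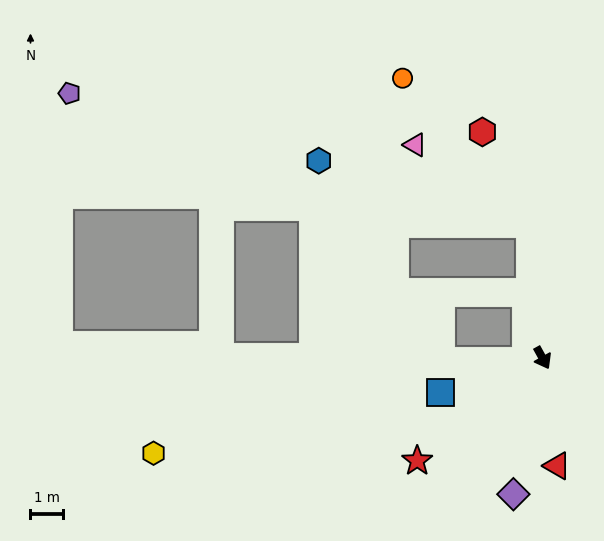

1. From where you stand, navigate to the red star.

turn right 80°, forward 4.9 m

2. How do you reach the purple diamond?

turn right 41°, forward 4.3 m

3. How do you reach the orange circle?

blocked — turn left 156°, forward 4.1 m, then turn left 36°, forward 5.9 m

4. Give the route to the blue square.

turn right 100°, forward 3.3 m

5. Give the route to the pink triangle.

blocked — turn left 156°, forward 4.1 m, then turn left 50°, forward 4.3 m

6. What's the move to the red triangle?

turn right 21°, forward 3.3 m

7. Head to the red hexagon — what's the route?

blocked — turn left 156°, forward 4.1 m, then turn left 22°, forward 3.2 m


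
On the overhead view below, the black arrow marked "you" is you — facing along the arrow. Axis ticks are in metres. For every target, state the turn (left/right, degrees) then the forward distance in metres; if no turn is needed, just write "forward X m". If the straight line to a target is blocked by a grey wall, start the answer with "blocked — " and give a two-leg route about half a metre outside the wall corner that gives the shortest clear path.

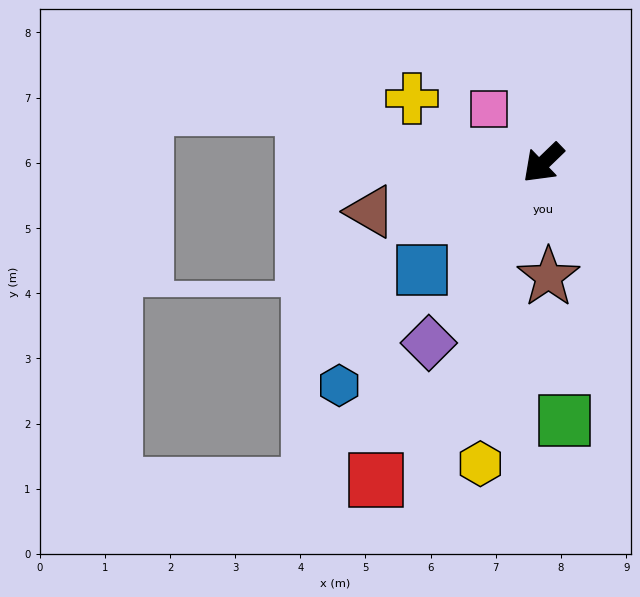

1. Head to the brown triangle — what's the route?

turn right 28°, forward 2.8 m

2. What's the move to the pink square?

turn right 89°, forward 1.2 m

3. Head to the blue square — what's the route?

turn right 2°, forward 2.5 m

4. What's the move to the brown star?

turn left 49°, forward 1.8 m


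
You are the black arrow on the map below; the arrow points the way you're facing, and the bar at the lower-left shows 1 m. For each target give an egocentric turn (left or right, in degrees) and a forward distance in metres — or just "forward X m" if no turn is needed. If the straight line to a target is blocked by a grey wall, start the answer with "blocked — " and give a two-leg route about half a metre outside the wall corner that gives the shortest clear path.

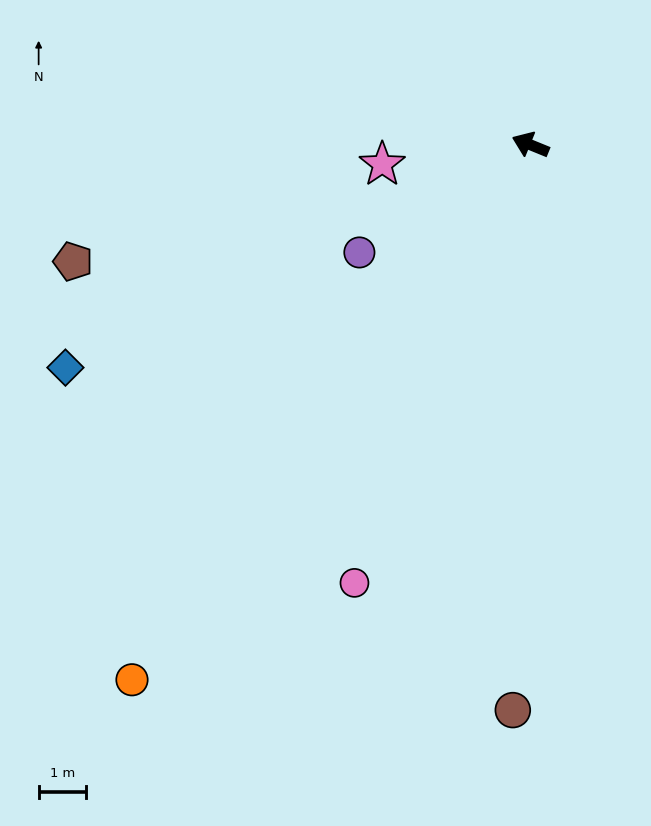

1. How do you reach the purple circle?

turn left 54°, forward 4.3 m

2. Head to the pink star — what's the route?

turn left 30°, forward 3.2 m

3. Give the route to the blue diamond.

turn left 48°, forward 10.9 m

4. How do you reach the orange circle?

turn left 75°, forward 14.2 m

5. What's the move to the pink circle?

turn left 90°, forward 10.0 m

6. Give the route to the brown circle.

turn left 110°, forward 12.0 m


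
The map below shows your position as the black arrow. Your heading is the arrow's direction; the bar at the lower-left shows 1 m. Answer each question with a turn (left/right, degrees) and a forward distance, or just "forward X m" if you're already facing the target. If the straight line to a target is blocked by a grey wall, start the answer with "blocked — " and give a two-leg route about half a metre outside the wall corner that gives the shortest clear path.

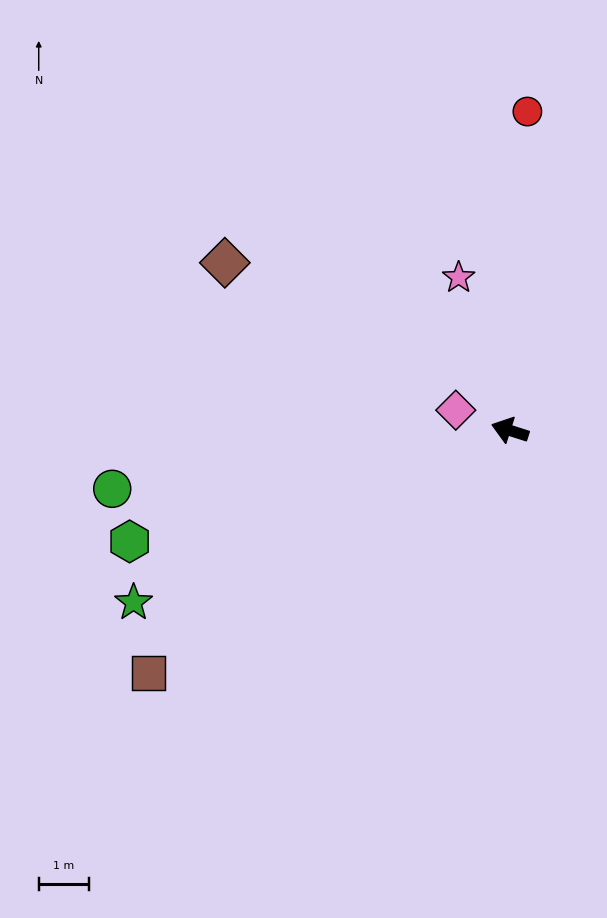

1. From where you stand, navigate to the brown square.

turn left 52°, forward 8.7 m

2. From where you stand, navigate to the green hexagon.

turn left 34°, forward 8.0 m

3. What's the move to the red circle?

turn right 75°, forward 6.4 m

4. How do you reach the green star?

turn left 42°, forward 8.3 m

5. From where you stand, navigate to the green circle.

turn left 26°, forward 8.1 m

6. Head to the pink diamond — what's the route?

turn right 3°, forward 1.2 m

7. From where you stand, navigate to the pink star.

turn right 54°, forward 3.2 m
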